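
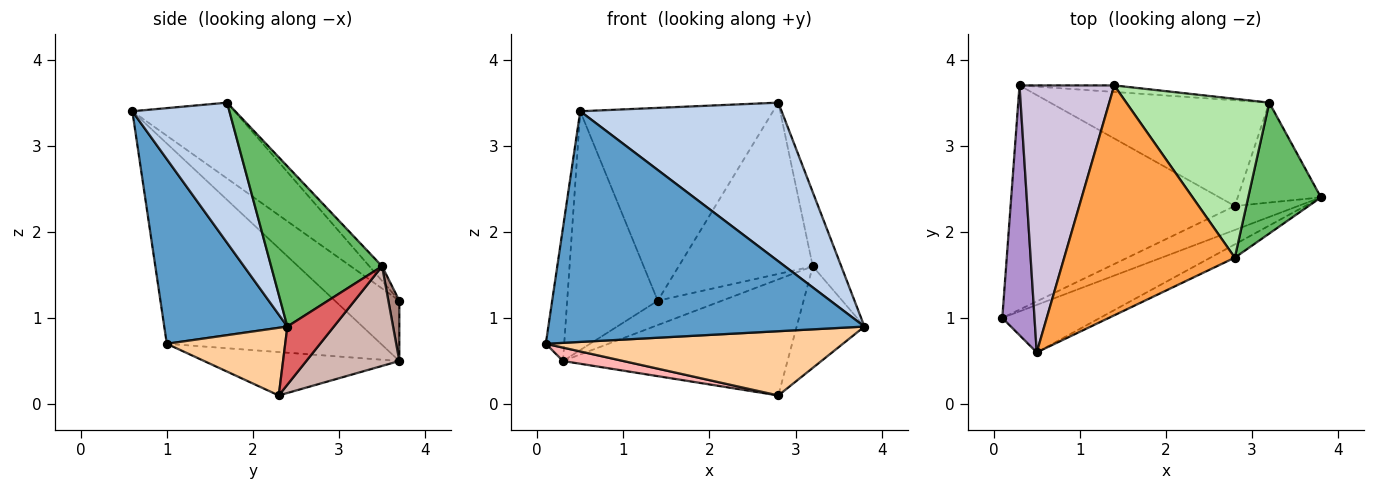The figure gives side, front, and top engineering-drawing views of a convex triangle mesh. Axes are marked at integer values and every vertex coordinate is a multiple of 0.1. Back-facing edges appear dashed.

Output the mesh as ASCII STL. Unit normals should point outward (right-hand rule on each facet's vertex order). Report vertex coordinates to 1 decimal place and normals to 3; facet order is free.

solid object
 facet normal 0.356 -0.915 -0.188
  outer loop
   vertex 0.5 0.6 3.4
   vertex 0.1 1.0 0.7
   vertex 3.8 2.4 0.9
  endloop
 endfacet
 facet normal 0.433 -0.898 -0.075
  outer loop
   vertex 2.8 1.7 3.5
   vertex 0.5 0.6 3.4
   vertex 3.8 2.4 0.9
  endloop
 endfacet
 facet normal -0.322 0.608 0.725
  outer loop
   vertex 2.8 1.7 3.5
   vertex 1.4 3.7 1.2
   vertex 0.5 0.6 3.4
  endloop
 endfacet
 facet normal 0.350 -0.878 -0.328
  outer loop
   vertex 2.8 2.3 0.1
   vertex 3.8 2.4 0.9
   vertex 0.1 1.0 0.7
  endloop
 endfacet
 facet normal 0.887 0.228 0.402
  outer loop
   vertex 3.2 3.5 1.6
   vertex 2.8 1.7 3.5
   vertex 3.8 2.4 0.9
  endloop
 endfacet
 facet normal -0.069 0.731 0.678
  outer loop
   vertex 3.2 3.5 1.6
   vertex 1.4 3.7 1.2
   vertex 2.8 1.7 3.5
  endloop
 endfacet
 facet normal 0.440 0.641 -0.630
  outer loop
   vertex 3.2 3.5 1.6
   vertex 3.8 2.4 0.9
   vertex 2.8 2.3 0.1
  endloop
 endfacet
 facet normal -0.190 -0.059 -0.980
  outer loop
   vertex 0.3 3.7 0.5
   vertex 2.8 2.3 0.1
   vertex 0.1 1.0 0.7
  endloop
 endfacet
 facet normal -0.984 0.085 0.158
  outer loop
   vertex 0.3 3.7 0.5
   vertex 0.1 1.0 0.7
   vertex 0.5 0.6 3.4
  endloop
 endfacet
 facet normal -0.429 0.602 0.673
  outer loop
   vertex 0.3 3.7 0.5
   vertex 0.5 0.6 3.4
   vertex 1.4 3.7 1.2
  endloop
 endfacet
 facet normal 0.163 0.953 -0.256
  outer loop
   vertex 0.3 3.7 0.5
   vertex 1.4 3.7 1.2
   vertex 3.2 3.5 1.6
  endloop
 endfacet
 facet normal 0.293 0.707 -0.644
  outer loop
   vertex 0.3 3.7 0.5
   vertex 3.2 3.5 1.6
   vertex 2.8 2.3 0.1
  endloop
 endfacet
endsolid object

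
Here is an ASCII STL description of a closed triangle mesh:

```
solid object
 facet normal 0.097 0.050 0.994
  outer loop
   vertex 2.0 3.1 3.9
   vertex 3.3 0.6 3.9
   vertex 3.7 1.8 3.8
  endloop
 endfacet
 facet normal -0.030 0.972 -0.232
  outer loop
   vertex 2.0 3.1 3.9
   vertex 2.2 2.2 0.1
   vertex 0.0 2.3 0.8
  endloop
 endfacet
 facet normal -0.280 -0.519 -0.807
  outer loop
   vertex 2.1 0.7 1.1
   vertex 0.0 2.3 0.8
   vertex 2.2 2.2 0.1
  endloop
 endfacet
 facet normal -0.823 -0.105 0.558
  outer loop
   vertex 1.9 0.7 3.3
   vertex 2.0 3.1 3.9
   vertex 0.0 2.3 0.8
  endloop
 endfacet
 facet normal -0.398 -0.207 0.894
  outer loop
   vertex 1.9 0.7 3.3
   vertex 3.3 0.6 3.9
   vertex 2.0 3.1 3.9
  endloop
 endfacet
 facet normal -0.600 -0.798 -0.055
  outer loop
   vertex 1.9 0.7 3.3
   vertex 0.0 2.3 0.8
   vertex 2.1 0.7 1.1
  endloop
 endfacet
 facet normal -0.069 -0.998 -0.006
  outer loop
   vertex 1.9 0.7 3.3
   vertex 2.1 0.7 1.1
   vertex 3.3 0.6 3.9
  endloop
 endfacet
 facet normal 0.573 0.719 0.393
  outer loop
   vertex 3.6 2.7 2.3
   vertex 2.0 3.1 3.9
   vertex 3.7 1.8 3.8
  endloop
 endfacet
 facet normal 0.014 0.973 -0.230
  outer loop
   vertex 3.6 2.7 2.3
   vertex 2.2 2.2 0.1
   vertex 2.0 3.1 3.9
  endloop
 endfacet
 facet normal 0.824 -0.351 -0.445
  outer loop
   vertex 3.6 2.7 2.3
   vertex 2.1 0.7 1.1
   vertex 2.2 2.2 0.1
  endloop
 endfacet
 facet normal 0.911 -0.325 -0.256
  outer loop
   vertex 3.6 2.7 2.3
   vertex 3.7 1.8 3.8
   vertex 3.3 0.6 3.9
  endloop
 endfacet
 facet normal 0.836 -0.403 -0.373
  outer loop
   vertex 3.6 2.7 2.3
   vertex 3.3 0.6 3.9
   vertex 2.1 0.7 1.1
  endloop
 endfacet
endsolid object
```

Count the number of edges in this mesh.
18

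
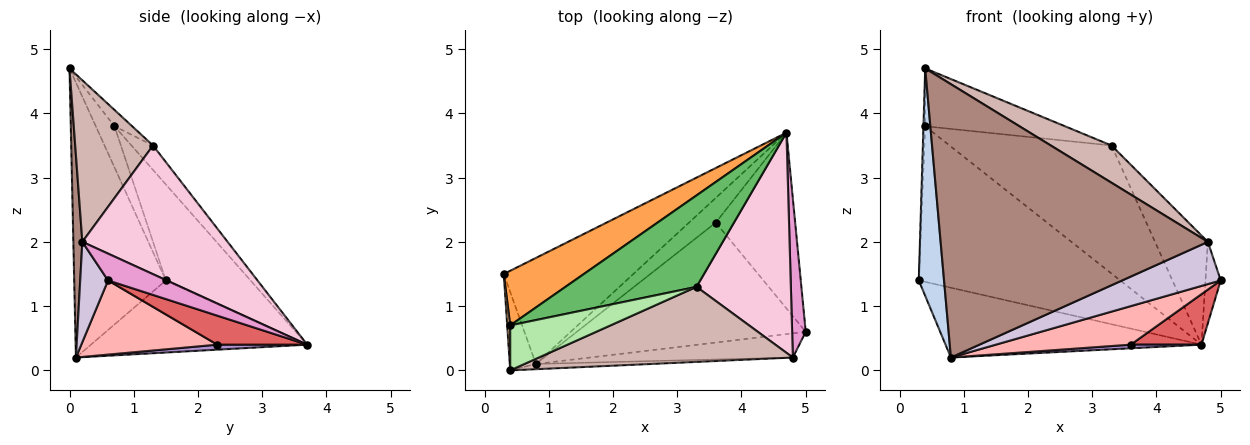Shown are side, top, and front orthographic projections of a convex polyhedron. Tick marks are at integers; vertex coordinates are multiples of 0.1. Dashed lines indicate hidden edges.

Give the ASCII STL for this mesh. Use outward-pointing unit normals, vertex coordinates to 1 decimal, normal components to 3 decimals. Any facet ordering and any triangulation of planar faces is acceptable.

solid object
 facet normal -0.421 0.499 -0.757
  outer loop
   vertex 0.8 0.1 0.2
   vertex 0.3 1.5 1.4
   vertex 4.7 3.7 0.4
  endloop
 endfacet
 facet normal -0.960 -0.265 -0.091
  outer loop
   vertex 0.8 0.1 0.2
   vertex 0.4 0.0 4.7
   vertex 0.3 1.5 1.4
  endloop
 endfacet
 facet normal -0.369 0.877 0.308
  outer loop
   vertex 0.4 0.7 3.8
   vertex 4.7 3.7 0.4
   vertex 0.3 1.5 1.4
  endloop
 endfacet
 facet normal -0.993 0.093 0.072
  outer loop
   vertex 0.4 0.7 3.8
   vertex 0.3 1.5 1.4
   vertex 0.4 0.0 4.7
  endloop
 endfacet
 facet normal -0.108 0.809 0.578
  outer loop
   vertex 3.3 1.3 3.5
   vertex 4.7 3.7 0.4
   vertex 0.4 0.7 3.8
  endloop
 endfacet
 facet normal -0.099 0.785 0.611
  outer loop
   vertex 3.3 1.3 3.5
   vertex 0.4 0.7 3.8
   vertex 0.4 0.0 4.7
  endloop
 endfacet
 facet normal 0.331 -0.260 -0.907
  outer loop
   vertex 3.6 2.3 0.4
   vertex 4.7 3.7 0.4
   vertex 5.0 0.6 1.4
  endloop
 endfacet
 facet normal 0.295 -0.292 -0.910
  outer loop
   vertex 3.6 2.3 0.4
   vertex 5.0 0.6 1.4
   vertex 0.8 0.1 0.2
  endloop
 endfacet
 facet normal 0.182 -0.143 -0.973
  outer loop
   vertex 3.6 2.3 0.4
   vertex 0.8 0.1 0.2
   vertex 4.7 3.7 0.4
  endloop
 endfacet
 facet normal 0.238 -0.843 -0.483
  outer loop
   vertex 4.8 0.2 2.0
   vertex 0.8 0.1 0.2
   vertex 5.0 0.6 1.4
  endloop
 endfacet
 facet normal 0.034 -0.999 -0.019
  outer loop
   vertex 4.8 0.2 2.0
   vertex 0.4 0.0 4.7
   vertex 0.8 0.1 0.2
  endloop
 endfacet
 facet normal 0.495 -0.386 0.778
  outer loop
   vertex 4.8 0.2 2.0
   vertex 3.3 1.3 3.5
   vertex 0.4 0.0 4.7
  endloop
 endfacet
 facet normal 0.869 0.226 0.440
  outer loop
   vertex 4.8 0.2 2.0
   vertex 5.0 0.6 1.4
   vertex 4.7 3.7 0.4
  endloop
 endfacet
 facet normal 0.774 0.281 0.567
  outer loop
   vertex 4.8 0.2 2.0
   vertex 4.7 3.7 0.4
   vertex 3.3 1.3 3.5
  endloop
 endfacet
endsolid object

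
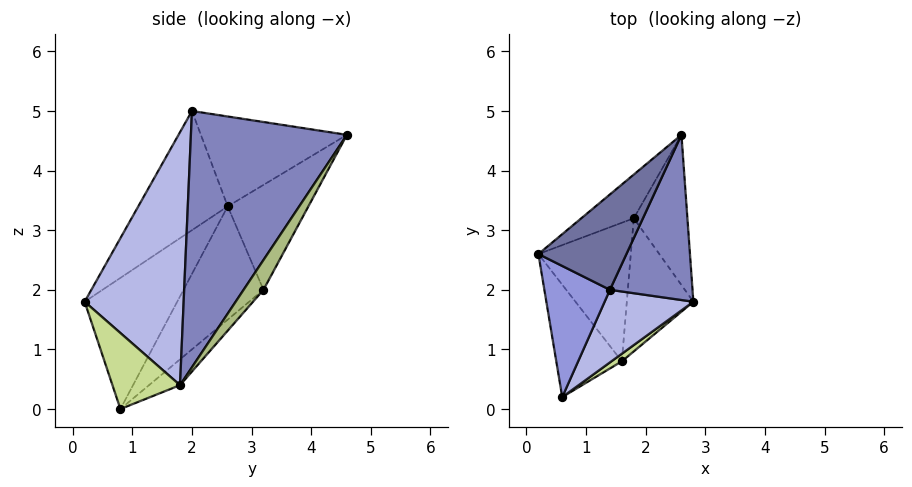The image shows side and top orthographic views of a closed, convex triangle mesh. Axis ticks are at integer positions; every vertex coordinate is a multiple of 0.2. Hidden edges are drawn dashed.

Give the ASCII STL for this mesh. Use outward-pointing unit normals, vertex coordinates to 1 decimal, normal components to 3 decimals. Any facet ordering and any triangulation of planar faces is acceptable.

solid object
 facet normal -0.654 0.401 0.641
  outer loop
   vertex 1.4 2.0 5.0
   vertex 2.6 4.6 4.6
   vertex 0.2 2.6 3.4
  endloop
 endfacet
 facet normal 0.886 -0.365 0.286
  outer loop
   vertex 1.4 2.0 5.0
   vertex 2.8 1.8 0.4
   vertex 2.6 4.6 4.6
  endloop
 endfacet
 facet normal -0.794 -0.423 0.437
  outer loop
   vertex 0.6 0.2 1.8
   vertex 1.4 2.0 5.0
   vertex 0.2 2.6 3.4
  endloop
 endfacet
 facet normal 0.665 -0.710 0.233
  outer loop
   vertex 0.6 0.2 1.8
   vertex 2.8 1.8 0.4
   vertex 1.4 2.0 5.0
  endloop
 endfacet
 facet normal -0.535 0.802 -0.267
  outer loop
   vertex 1.8 3.2 2.0
   vertex 0.2 2.6 3.4
   vertex 2.6 4.6 4.6
  endloop
 endfacet
 facet normal 0.290 0.803 -0.521
  outer loop
   vertex 1.8 3.2 2.0
   vertex 2.6 4.6 4.6
   vertex 2.8 1.8 0.4
  endloop
 endfacet
 facet normal 0.621 -0.779 0.085
  outer loop
   vertex 1.6 0.8 0.0
   vertex 2.8 1.8 0.4
   vertex 0.6 0.2 1.8
  endloop
 endfacet
 facet normal -0.282 0.628 -0.725
  outer loop
   vertex 1.6 0.8 0.0
   vertex 1.8 3.2 2.0
   vertex 2.8 1.8 0.4
  endloop
 endfacet
 facet normal -0.885 0.147 -0.442
  outer loop
   vertex 1.6 0.8 0.0
   vertex 0.6 0.2 1.8
   vertex 0.2 2.6 3.4
  endloop
 endfacet
 facet normal -0.667 0.509 -0.544
  outer loop
   vertex 1.6 0.8 0.0
   vertex 0.2 2.6 3.4
   vertex 1.8 3.2 2.0
  endloop
 endfacet
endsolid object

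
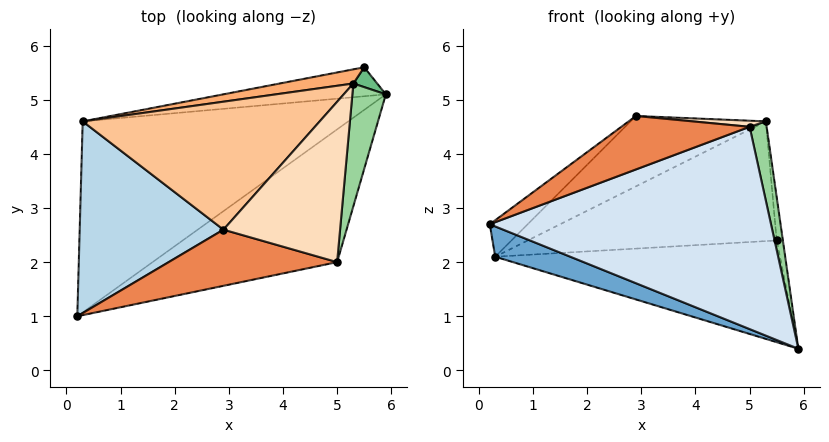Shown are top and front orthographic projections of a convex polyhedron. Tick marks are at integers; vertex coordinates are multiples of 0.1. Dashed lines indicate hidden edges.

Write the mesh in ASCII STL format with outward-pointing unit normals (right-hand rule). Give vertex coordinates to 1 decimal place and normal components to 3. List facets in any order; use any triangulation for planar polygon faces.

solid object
 facet normal -0.275 -0.151 -0.950
  outer loop
   vertex 0.3 4.6 2.1
   vertex 5.9 5.1 0.4
   vertex 0.2 1.0 2.7
  endloop
 endfacet
 facet normal -0.167 0.948 -0.270
  outer loop
   vertex 0.3 4.6 2.1
   vertex 5.5 5.6 2.4
   vertex 5.9 5.1 0.4
  endloop
 endfacet
 facet normal -0.643 0.143 0.753
  outer loop
   vertex 0.3 4.6 2.1
   vertex 0.2 1.0 2.7
   vertex 2.9 2.6 4.7
  endloop
 endfacet
 facet normal 0.355 -0.782 -0.513
  outer loop
   vertex 5.0 2.0 4.5
   vertex 0.2 1.0 2.7
   vertex 5.9 5.1 0.4
  endloop
 endfacet
 facet normal -0.127 -0.684 0.718
  outer loop
   vertex 5.0 2.0 4.5
   vertex 2.9 2.6 4.7
   vertex 0.2 1.0 2.7
  endloop
 endfacet
 facet normal -0.194 0.974 0.115
  outer loop
   vertex 5.3 5.3 4.6
   vertex 5.5 5.6 2.4
   vertex 0.3 4.6 2.1
  endloop
 endfacet
 facet normal -0.451 0.430 0.782
  outer loop
   vertex 5.3 5.3 4.6
   vertex 0.3 4.6 2.1
   vertex 2.9 2.6 4.7
  endloop
 endfacet
 facet normal 0.084 -0.038 0.996
  outer loop
   vertex 5.3 5.3 4.6
   vertex 2.9 2.6 4.7
   vertex 5.0 2.0 4.5
  endloop
 endfacet
 facet normal 0.955 0.270 0.124
  outer loop
   vertex 5.3 5.3 4.6
   vertex 5.9 5.1 0.4
   vertex 5.5 5.6 2.4
  endloop
 endfacet
 facet normal 0.985 -0.094 0.145
  outer loop
   vertex 5.3 5.3 4.6
   vertex 5.0 2.0 4.5
   vertex 5.9 5.1 0.4
  endloop
 endfacet
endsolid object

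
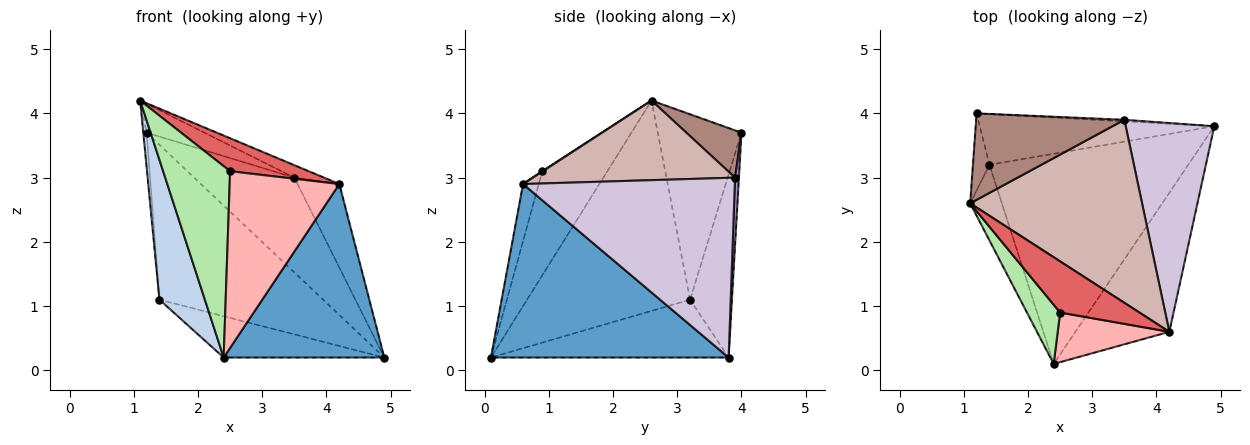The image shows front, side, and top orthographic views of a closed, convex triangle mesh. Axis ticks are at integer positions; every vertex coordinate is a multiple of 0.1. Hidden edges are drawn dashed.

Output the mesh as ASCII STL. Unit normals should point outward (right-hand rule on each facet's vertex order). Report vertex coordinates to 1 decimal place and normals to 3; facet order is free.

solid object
 facet normal 0.756 -0.511 -0.409
  outer loop
   vertex 4.2 0.6 2.9
   vertex 2.4 0.1 0.2
   vertex 4.9 3.8 0.2
  endloop
 endfacet
 facet normal -0.953 -0.266 -0.144
  outer loop
   vertex 1.4 3.2 1.1
   vertex 2.4 0.1 0.2
   vertex 1.1 2.6 4.2
  endloop
 endfacet
 facet normal -0.995 0.039 -0.089
  outer loop
   vertex 1.4 3.2 1.1
   vertex 1.1 2.6 4.2
   vertex 1.2 4.0 3.7
  endloop
 endfacet
 facet normal -0.274 0.185 -0.944
  outer loop
   vertex 1.4 3.2 1.1
   vertex 4.9 3.8 0.2
   vertex 2.4 0.1 0.2
  endloop
 endfacet
 facet normal -0.236 0.924 -0.302
  outer loop
   vertex 1.4 3.2 1.1
   vertex 1.2 4.0 3.7
   vertex 4.9 3.8 0.2
  endloop
 endfacet
 facet normal -0.680 -0.700 0.217
  outer loop
   vertex 2.5 0.9 3.1
   vertex 1.1 2.6 4.2
   vertex 2.4 0.1 0.2
  endloop
 endfacet
 facet normal 0.003 -0.541 0.841
  outer loop
   vertex 2.5 0.9 3.1
   vertex 4.2 0.6 2.9
   vertex 1.1 2.6 4.2
  endloop
 endfacet
 facet normal -0.137 -0.954 0.268
  outer loop
   vertex 2.5 0.9 3.1
   vertex 2.4 0.1 0.2
   vertex 4.2 0.6 2.9
  endloop
 endfacet
 facet normal 0.038 0.999 -0.016
  outer loop
   vertex 3.5 3.9 3.0
   vertex 4.9 3.8 0.2
   vertex 1.2 4.0 3.7
  endloop
 endfacet
 facet normal 0.883 0.174 0.435
  outer loop
   vertex 3.5 3.9 3.0
   vertex 4.2 0.6 2.9
   vertex 4.9 3.8 0.2
  endloop
 endfacet
 facet normal 0.289 0.304 0.908
  outer loop
   vertex 3.5 3.9 3.0
   vertex 1.2 4.0 3.7
   vertex 1.1 2.6 4.2
  endloop
 endfacet
 facet normal 0.419 0.062 0.906
  outer loop
   vertex 3.5 3.9 3.0
   vertex 1.1 2.6 4.2
   vertex 4.2 0.6 2.9
  endloop
 endfacet
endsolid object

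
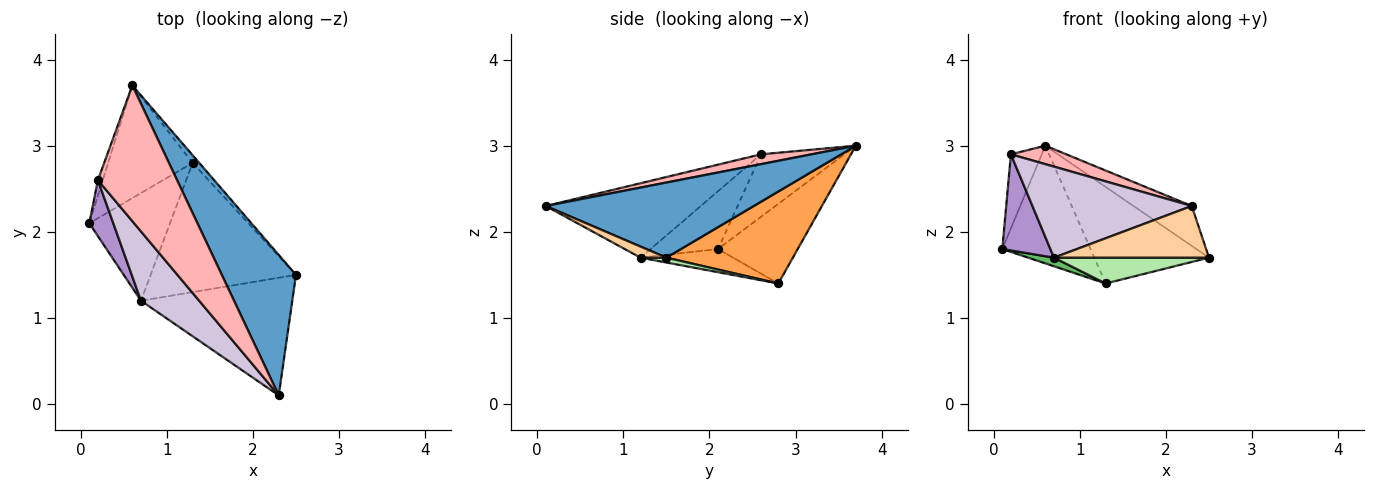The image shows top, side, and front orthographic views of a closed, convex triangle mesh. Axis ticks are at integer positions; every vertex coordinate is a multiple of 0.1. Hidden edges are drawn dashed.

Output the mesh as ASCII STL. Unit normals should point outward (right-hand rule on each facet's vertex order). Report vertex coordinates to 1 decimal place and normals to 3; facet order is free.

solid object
 facet normal 0.698 0.196 0.689
  outer loop
   vertex 2.3 0.1 2.3
   vertex 2.5 1.5 1.7
   vertex 0.6 3.7 3.0
  endloop
 endfacet
 facet normal -0.546 0.605 -0.579
  outer loop
   vertex 1.3 2.8 1.4
   vertex 0.1 2.1 1.8
   vertex 0.6 3.7 3.0
  endloop
 endfacet
 facet normal 0.740 0.671 -0.054
  outer loop
   vertex 1.3 2.8 1.4
   vertex 0.6 3.7 3.0
   vertex 2.5 1.5 1.7
  endloop
 endfacet
 facet normal 0.067 -0.401 -0.914
  outer loop
   vertex 0.7 1.2 1.7
   vertex 2.5 1.5 1.7
   vertex 2.3 0.1 2.3
  endloop
 endfacet
 facet normal -0.275 -0.077 -0.958
  outer loop
   vertex 0.7 1.2 1.7
   vertex 0.1 2.1 1.8
   vertex 1.3 2.8 1.4
  endloop
 endfacet
 facet normal 0.033 -0.196 -0.980
  outer loop
   vertex 0.7 1.2 1.7
   vertex 1.3 2.8 1.4
   vertex 2.5 1.5 1.7
  endloop
 endfacet
 facet normal -0.935 0.347 -0.073
  outer loop
   vertex 0.2 2.6 2.9
   vertex 0.6 3.7 3.0
   vertex 0.1 2.1 1.8
  endloop
 endfacet
 facet normal 0.122 -0.134 0.984
  outer loop
   vertex 0.2 2.6 2.9
   vertex 2.3 0.1 2.3
   vertex 0.6 3.7 3.0
  endloop
 endfacet
 facet normal -0.771 -0.550 0.320
  outer loop
   vertex 0.2 2.6 2.9
   vertex 0.1 2.1 1.8
   vertex 0.7 1.2 1.7
  endloop
 endfacet
 facet normal -0.612 -0.629 0.479
  outer loop
   vertex 0.2 2.6 2.9
   vertex 0.7 1.2 1.7
   vertex 2.3 0.1 2.3
  endloop
 endfacet
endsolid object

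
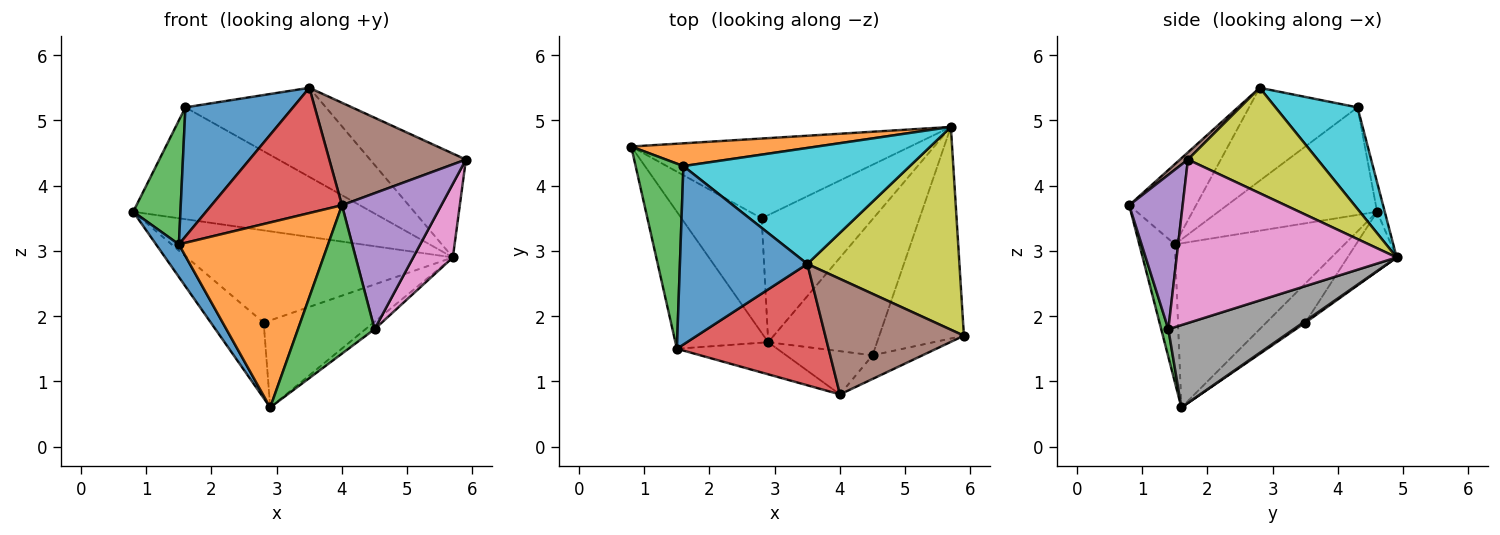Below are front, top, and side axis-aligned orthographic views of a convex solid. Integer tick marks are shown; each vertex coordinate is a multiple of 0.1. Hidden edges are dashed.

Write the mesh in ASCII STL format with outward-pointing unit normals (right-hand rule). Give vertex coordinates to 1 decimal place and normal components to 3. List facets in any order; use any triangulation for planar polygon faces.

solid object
 facet normal -0.865 -0.116 -0.489
  outer loop
   vertex 1.5 1.5 3.1
   vertex 0.8 4.6 3.6
   vertex 2.9 1.6 0.6
  endloop
 endfacet
 facet normal -0.031 0.979 0.199
  outer loop
   vertex 1.6 4.3 5.2
   vertex 5.7 4.9 2.9
   vertex 0.8 4.6 3.6
  endloop
 endfacet
 facet normal -0.882 -0.262 0.392
  outer loop
   vertex 1.6 4.3 5.2
   vertex 0.8 4.6 3.6
   vertex 1.5 1.5 3.1
  endloop
 endfacet
 facet normal -0.138 0.749 -0.648
  outer loop
   vertex 2.8 3.5 1.9
   vertex 0.8 4.6 3.6
   vertex 5.7 4.9 2.9
  endloop
 endfacet
 facet normal -0.377 0.509 -0.773
  outer loop
   vertex 2.8 3.5 1.9
   vertex 2.9 1.6 0.6
   vertex 0.8 4.6 3.6
  endloop
 endfacet
 facet normal 0.012 0.565 -0.825
  outer loop
   vertex 2.8 3.5 1.9
   vertex 5.7 4.9 2.9
   vertex 2.9 1.6 0.6
  endloop
 endfacet
 facet normal 0.877 -0.158 -0.454
  outer loop
   vertex 4.5 1.4 1.8
   vertex 5.7 4.9 2.9
   vertex 5.9 1.7 4.4
  endloop
 endfacet
 facet normal 0.603 0.044 -0.797
  outer loop
   vertex 4.5 1.4 1.8
   vertex 2.9 1.6 0.6
   vertex 5.7 4.9 2.9
  endloop
 endfacet
 facet normal 0.525 0.388 0.758
  outer loop
   vertex 3.5 2.8 5.5
   vertex 5.9 1.7 4.4
   vertex 5.7 4.9 2.9
  endloop
 endfacet
 facet normal 0.335 0.574 0.747
  outer loop
   vertex 3.5 2.8 5.5
   vertex 5.7 4.9 2.9
   vertex 1.6 4.3 5.2
  endloop
 endfacet
 facet normal -0.509 -0.505 0.697
  outer loop
   vertex 3.5 2.8 5.5
   vertex 1.6 4.3 5.2
   vertex 1.5 1.5 3.1
  endloop
 endfacet
 facet normal -0.229 -0.959 -0.166
  outer loop
   vertex 4.0 0.8 3.7
   vertex 1.5 1.5 3.1
   vertex 2.9 1.6 0.6
  endloop
 endfacet
 facet normal 0.089 -0.956 -0.278
  outer loop
   vertex 4.0 0.8 3.7
   vertex 2.9 1.6 0.6
   vertex 4.5 1.4 1.8
  endloop
 endfacet
 facet normal -0.345 -0.674 0.653
  outer loop
   vertex 4.0 0.8 3.7
   vertex 3.5 2.8 5.5
   vertex 1.5 1.5 3.1
  endloop
 endfacet
 facet normal 0.468 -0.870 -0.152
  outer loop
   vertex 4.0 0.8 3.7
   vertex 4.5 1.4 1.8
   vertex 5.9 1.7 4.4
  endloop
 endfacet
 facet normal 0.039 -0.663 0.748
  outer loop
   vertex 4.0 0.8 3.7
   vertex 5.9 1.7 4.4
   vertex 3.5 2.8 5.5
  endloop
 endfacet
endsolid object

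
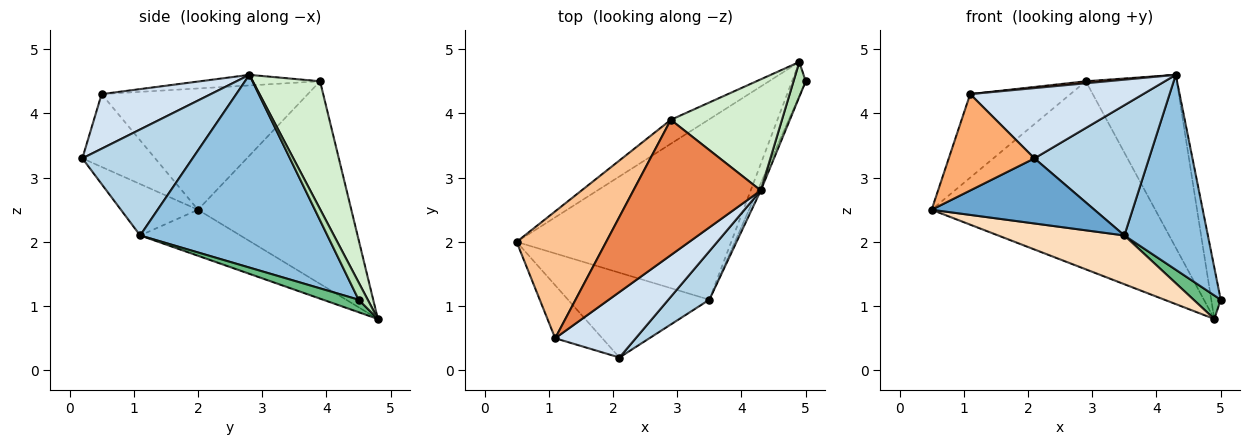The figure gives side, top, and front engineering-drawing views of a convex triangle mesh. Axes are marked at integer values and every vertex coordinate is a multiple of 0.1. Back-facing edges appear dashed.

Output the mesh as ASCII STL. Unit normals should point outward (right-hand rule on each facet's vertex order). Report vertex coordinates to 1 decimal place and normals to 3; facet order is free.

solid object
 facet normal -0.277 -0.585 -0.762
  outer loop
   vertex 3.5 1.1 2.1
   vertex 2.1 0.2 3.3
   vertex 0.5 2.0 2.5
  endloop
 endfacet
 facet normal 0.913 -0.407 -0.015
  outer loop
   vertex 3.5 1.1 2.1
   vertex 5.0 4.5 1.1
   vertex 4.3 2.8 4.6
  endloop
 endfacet
 facet normal 0.670 -0.696 0.259
  outer loop
   vertex 3.5 1.1 2.1
   vertex 4.3 2.8 4.6
   vertex 2.1 0.2 3.3
  endloop
 endfacet
 facet normal 0.419 -0.664 0.619
  outer loop
   vertex 1.1 0.5 4.3
   vertex 2.1 0.2 3.3
   vertex 4.3 2.8 4.6
  endloop
 endfacet
 facet normal -0.083 -0.015 0.996
  outer loop
   vertex 1.1 0.5 4.3
   vertex 4.3 2.8 4.6
   vertex 2.9 3.9 4.5
  endloop
 endfacet
 facet normal -0.597 -0.703 -0.387
  outer loop
   vertex 1.1 0.5 4.3
   vertex 0.5 2.0 2.5
   vertex 2.1 0.2 3.3
  endloop
 endfacet
 facet normal -0.749 0.364 0.553
  outer loop
   vertex 1.1 0.5 4.3
   vertex 2.9 3.9 4.5
   vertex 0.5 2.0 2.5
  endloop
 endfacet
 facet normal -0.203 -0.255 -0.945
  outer loop
   vertex 4.9 4.8 0.8
   vertex 3.5 1.1 2.1
   vertex 0.5 2.0 2.5
  endloop
 endfacet
 facet normal 0.599 -0.458 -0.657
  outer loop
   vertex 4.9 4.8 0.8
   vertex 5.0 4.5 1.1
   vertex 3.5 1.1 2.1
  endloop
 endfacet
 facet normal -0.562 0.820 -0.104
  outer loop
   vertex 4.9 4.8 0.8
   vertex 0.5 2.0 2.5
   vertex 2.9 3.9 4.5
  endloop
 endfacet
 facet normal 0.624 0.647 0.439
  outer loop
   vertex 4.9 4.8 0.8
   vertex 4.3 2.8 4.6
   vertex 5.0 4.5 1.1
  endloop
 endfacet
 facet normal 0.528 0.714 0.459
  outer loop
   vertex 4.9 4.8 0.8
   vertex 2.9 3.9 4.5
   vertex 4.3 2.8 4.6
  endloop
 endfacet
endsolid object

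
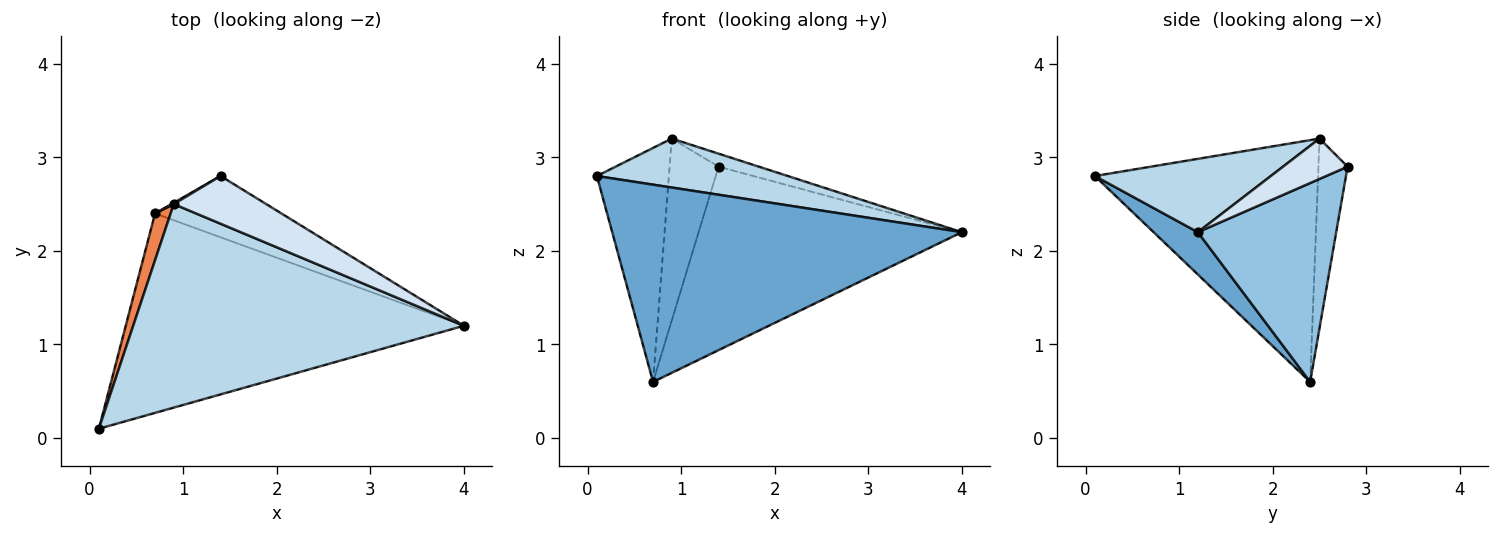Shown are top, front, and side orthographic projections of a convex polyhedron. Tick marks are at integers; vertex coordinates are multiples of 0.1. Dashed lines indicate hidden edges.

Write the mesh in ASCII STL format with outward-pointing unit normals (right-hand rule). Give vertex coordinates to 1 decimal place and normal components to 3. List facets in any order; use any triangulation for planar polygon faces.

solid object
 facet normal 0.089 -0.700 -0.708
  outer loop
   vertex 0.7 2.4 0.6
   vertex 4.0 1.2 2.2
   vertex 0.1 0.1 2.8
  endloop
 endfacet
 facet normal 0.446 0.849 -0.283
  outer loop
   vertex 0.7 2.4 0.6
   vertex 1.4 2.8 2.9
   vertex 4.0 1.2 2.2
  endloop
 endfacet
 facet normal 0.211 -0.229 0.950
  outer loop
   vertex 0.9 2.5 3.2
   vertex 0.1 0.1 2.8
   vertex 4.0 1.2 2.2
  endloop
 endfacet
 facet normal 0.388 0.242 0.889
  outer loop
   vertex 0.9 2.5 3.2
   vertex 4.0 1.2 2.2
   vertex 1.4 2.8 2.9
  endloop
 endfacet
 facet normal -0.950 0.306 0.061
  outer loop
   vertex 0.9 2.5 3.2
   vertex 0.7 2.4 0.6
   vertex 0.1 0.1 2.8
  endloop
 endfacet
 facet normal -0.512 0.859 0.006
  outer loop
   vertex 0.9 2.5 3.2
   vertex 1.4 2.8 2.9
   vertex 0.7 2.4 0.6
  endloop
 endfacet
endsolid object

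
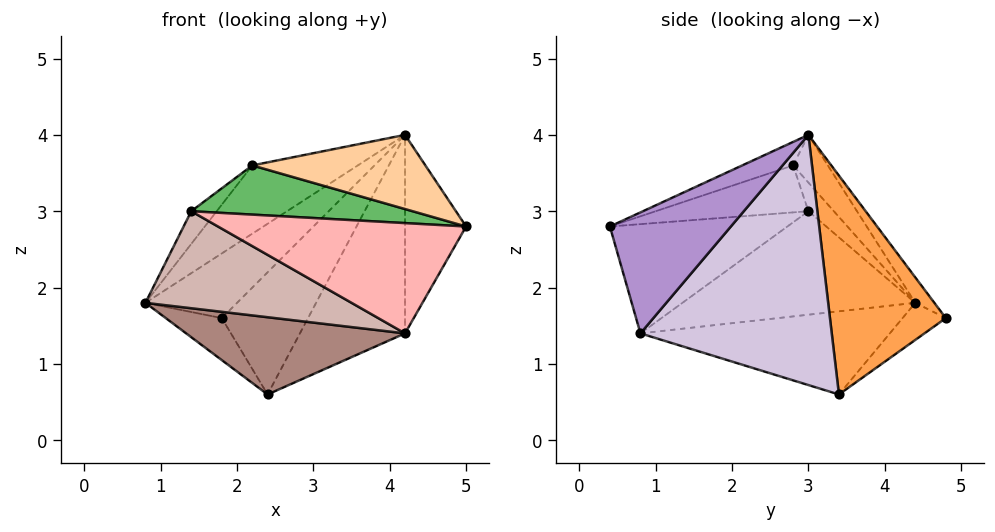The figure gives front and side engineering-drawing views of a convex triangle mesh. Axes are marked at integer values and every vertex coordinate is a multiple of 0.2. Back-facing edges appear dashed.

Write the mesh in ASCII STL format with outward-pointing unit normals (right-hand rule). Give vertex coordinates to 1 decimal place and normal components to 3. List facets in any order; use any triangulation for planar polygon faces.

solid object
 facet normal -0.149 0.714 0.684
  outer loop
   vertex 1.8 4.8 1.6
   vertex 0.8 4.4 1.8
   vertex 4.2 3.0 4.0
  endloop
 endfacet
 facet normal -0.343 0.444 -0.828
  outer loop
   vertex 1.8 4.8 1.6
   vertex 2.4 3.4 0.6
   vertex 0.8 4.4 1.8
  endloop
 endfacet
 facet normal 0.756 0.563 -0.334
  outer loop
   vertex 1.8 4.8 1.6
   vertex 4.2 3.0 4.0
   vertex 2.4 3.4 0.6
  endloop
 endfacet
 facet normal -0.132 -0.449 0.884
  outer loop
   vertex 2.2 2.8 3.6
   vertex 5.0 0.4 2.8
   vertex 4.2 3.0 4.0
  endloop
 endfacet
 facet normal -0.511 -0.741 0.435
  outer loop
   vertex 2.2 2.8 3.6
   vertex 1.4 3.0 3.0
   vertex 5.0 0.4 2.8
  endloop
 endfacet
 facet normal -0.212 0.643 0.736
  outer loop
   vertex 2.2 2.8 3.6
   vertex 4.2 3.0 4.0
   vertex 0.8 4.4 1.8
  endloop
 endfacet
 facet normal -0.457 0.457 0.762
  outer loop
   vertex 2.2 2.8 3.6
   vertex 0.8 4.4 1.8
   vertex 1.4 3.0 3.0
  endloop
 endfacet
 facet normal -0.579 -0.809 0.100
  outer loop
   vertex 4.2 0.8 1.4
   vertex 5.0 0.4 2.8
   vertex 1.4 3.0 3.0
  endloop
 endfacet
 facet normal 0.834 0.421 -0.356
  outer loop
   vertex 4.2 0.8 1.4
   vertex 4.2 3.0 4.0
   vertex 5.0 0.4 2.8
  endloop
 endfacet
 facet normal 0.812 0.446 -0.377
  outer loop
   vertex 4.2 0.8 1.4
   vertex 2.4 3.4 0.6
   vertex 4.2 3.0 4.0
  endloop
 endfacet
 facet normal -0.685 -0.601 -0.412
  outer loop
   vertex 4.2 0.8 1.4
   vertex 0.8 4.4 1.8
   vertex 2.4 3.4 0.6
  endloop
 endfacet
 facet normal -0.695 -0.616 -0.371
  outer loop
   vertex 4.2 0.8 1.4
   vertex 1.4 3.0 3.0
   vertex 0.8 4.4 1.8
  endloop
 endfacet
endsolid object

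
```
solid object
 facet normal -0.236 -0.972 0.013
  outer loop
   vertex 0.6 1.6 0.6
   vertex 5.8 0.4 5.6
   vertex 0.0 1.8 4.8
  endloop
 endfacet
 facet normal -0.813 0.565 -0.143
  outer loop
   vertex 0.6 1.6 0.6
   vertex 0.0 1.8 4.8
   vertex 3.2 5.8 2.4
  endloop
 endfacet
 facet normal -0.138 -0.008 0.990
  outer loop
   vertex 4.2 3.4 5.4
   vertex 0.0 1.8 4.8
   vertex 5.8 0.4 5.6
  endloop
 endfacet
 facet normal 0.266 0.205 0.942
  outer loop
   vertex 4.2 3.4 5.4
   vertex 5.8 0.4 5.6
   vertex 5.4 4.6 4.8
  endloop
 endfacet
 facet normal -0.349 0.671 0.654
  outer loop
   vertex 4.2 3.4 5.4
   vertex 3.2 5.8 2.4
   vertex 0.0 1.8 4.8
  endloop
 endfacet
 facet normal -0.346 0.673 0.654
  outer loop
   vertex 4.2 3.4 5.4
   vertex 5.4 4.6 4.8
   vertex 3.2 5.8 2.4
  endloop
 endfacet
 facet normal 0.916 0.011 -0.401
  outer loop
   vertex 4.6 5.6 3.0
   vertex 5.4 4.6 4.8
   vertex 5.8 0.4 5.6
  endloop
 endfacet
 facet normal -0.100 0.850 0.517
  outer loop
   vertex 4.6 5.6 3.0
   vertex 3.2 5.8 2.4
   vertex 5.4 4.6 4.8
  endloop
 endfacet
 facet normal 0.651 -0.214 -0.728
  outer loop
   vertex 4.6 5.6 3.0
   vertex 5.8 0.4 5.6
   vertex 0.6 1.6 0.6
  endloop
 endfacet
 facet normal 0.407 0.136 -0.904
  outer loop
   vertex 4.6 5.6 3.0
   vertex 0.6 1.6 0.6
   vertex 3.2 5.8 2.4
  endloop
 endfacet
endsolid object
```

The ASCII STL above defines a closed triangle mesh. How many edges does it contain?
15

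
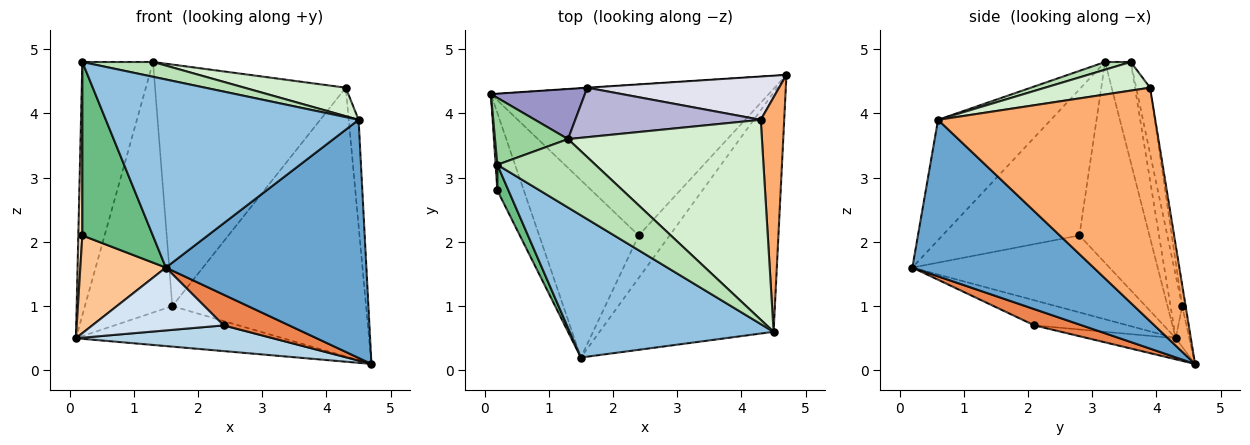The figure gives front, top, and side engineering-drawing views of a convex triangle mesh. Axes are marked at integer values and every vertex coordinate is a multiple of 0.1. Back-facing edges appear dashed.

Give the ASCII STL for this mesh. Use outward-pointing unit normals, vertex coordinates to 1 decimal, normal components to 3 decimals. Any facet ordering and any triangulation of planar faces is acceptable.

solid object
 facet normal 0.538 -0.595 -0.598
  outer loop
   vertex 4.5 0.6 3.9
   vertex 1.5 0.2 1.6
   vertex 4.7 4.6 0.1
  endloop
 endfacet
 facet normal -0.335 -0.751 0.568
  outer loop
   vertex 4.5 0.6 3.9
   vertex 0.2 3.2 4.8
   vertex 1.5 0.2 1.6
  endloop
 endfacet
 facet normal -0.075 -0.167 -0.983
  outer loop
   vertex 2.4 2.1 0.7
   vertex 0.1 4.3 0.5
   vertex 4.7 4.6 0.1
  endloop
 endfacet
 facet normal -0.231 -0.325 -0.917
  outer loop
   vertex 2.4 2.1 0.7
   vertex 1.5 0.2 1.6
   vertex 0.1 4.3 0.5
  endloop
 endfacet
 facet normal 0.391 -0.539 -0.746
  outer loop
   vertex 2.4 2.1 0.7
   vertex 4.7 4.6 0.1
   vertex 1.5 0.2 1.6
  endloop
 endfacet
 facet normal 0.994 0.045 0.100
  outer loop
   vertex 4.3 3.9 4.4
   vertex 4.5 0.6 3.9
   vertex 4.7 4.6 0.1
  endloop
 endfacet
 facet normal -0.875 -0.380 -0.301
  outer loop
   vertex 0.2 2.8 2.1
   vertex 0.1 4.3 0.5
   vertex 1.5 0.2 1.6
  endloop
 endfacet
 facet normal -0.998 -0.057 0.009
  outer loop
   vertex 0.2 2.8 2.1
   vertex 0.2 3.2 4.8
   vertex 0.1 4.3 0.5
  endloop
 endfacet
 facet normal -0.887 -0.457 0.068
  outer loop
   vertex 0.2 2.8 2.1
   vertex 1.5 0.2 1.6
   vertex 0.2 3.2 4.8
  endloop
 endfacet
 facet normal -0.332 0.912 0.241
  outer loop
   vertex 1.3 3.6 4.8
   vertex 0.1 4.3 0.5
   vertex 0.2 3.2 4.8
  endloop
 endfacet
 facet normal 0.077 -0.211 0.975
  outer loop
   vertex 1.3 3.6 4.8
   vertex 0.2 3.2 4.8
   vertex 4.5 0.6 3.9
  endloop
 endfacet
 facet normal 0.145 -0.140 0.980
  outer loop
   vertex 1.3 3.6 4.8
   vertex 4.5 0.6 3.9
   vertex 4.3 3.9 4.4
  endloop
 endfacet
 facet normal -0.130 0.972 0.194
  outer loop
   vertex 1.6 4.4 1.0
   vertex 0.1 4.3 0.5
   vertex 1.3 3.6 4.8
  endloop
 endfacet
 facet normal -0.071 0.977 0.200
  outer loop
   vertex 1.6 4.4 1.0
   vertex 1.3 3.6 4.8
   vertex 4.3 3.9 4.4
  endloop
 endfacet
 facet normal -0.065 0.998 -0.003
  outer loop
   vertex 1.6 4.4 1.0
   vertex 4.7 4.6 0.1
   vertex 0.1 4.3 0.5
  endloop
 endfacet
 facet normal -0.018 0.987 0.159
  outer loop
   vertex 1.6 4.4 1.0
   vertex 4.3 3.9 4.4
   vertex 4.7 4.6 0.1
  endloop
 endfacet
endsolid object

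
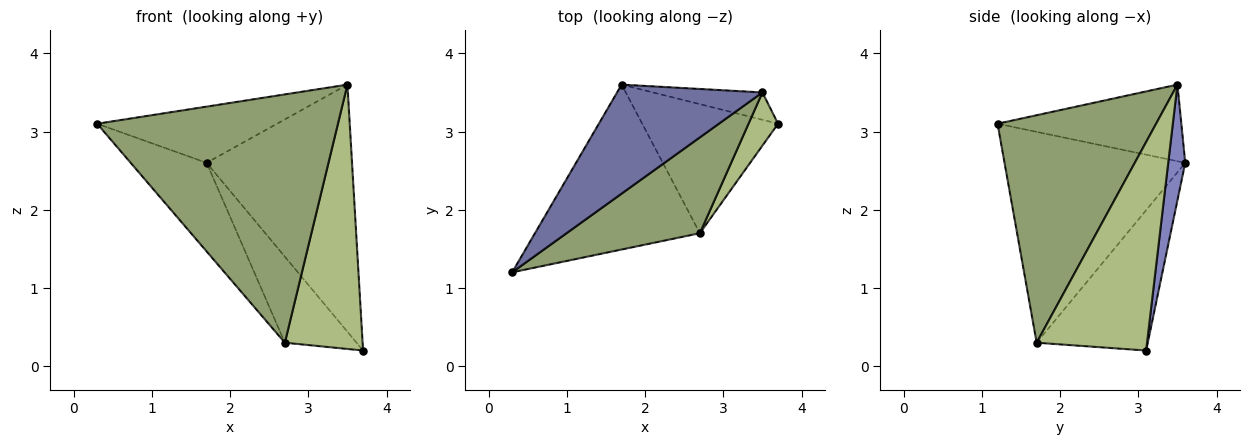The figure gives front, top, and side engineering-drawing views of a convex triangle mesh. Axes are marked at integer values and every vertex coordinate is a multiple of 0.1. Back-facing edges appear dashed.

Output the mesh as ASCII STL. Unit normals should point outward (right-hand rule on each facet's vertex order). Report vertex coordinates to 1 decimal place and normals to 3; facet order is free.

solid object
 facet normal -0.424 0.415 0.805
  outer loop
   vertex 3.5 3.5 3.6
   vertex 1.7 3.6 2.6
   vertex 0.3 1.2 3.1
  endloop
 endfacet
 facet normal 0.116 0.987 -0.109
  outer loop
   vertex 3.5 3.5 3.6
   vertex 3.7 3.1 0.2
   vertex 1.7 3.6 2.6
  endloop
 endfacet
 facet normal -0.748 0.314 -0.585
  outer loop
   vertex 2.7 1.7 0.3
   vertex 0.3 1.2 3.1
   vertex 1.7 3.6 2.6
  endloop
 endfacet
 facet normal -0.652 0.421 -0.631
  outer loop
   vertex 2.7 1.7 0.3
   vertex 1.7 3.6 2.6
   vertex 3.7 3.1 0.2
  endloop
 endfacet
 facet normal 0.523 -0.795 0.307
  outer loop
   vertex 2.7 1.7 0.3
   vertex 3.5 3.5 3.6
   vertex 0.3 1.2 3.1
  endloop
 endfacet
 facet normal 0.812 -0.572 0.115
  outer loop
   vertex 2.7 1.7 0.3
   vertex 3.7 3.1 0.2
   vertex 3.5 3.5 3.6
  endloop
 endfacet
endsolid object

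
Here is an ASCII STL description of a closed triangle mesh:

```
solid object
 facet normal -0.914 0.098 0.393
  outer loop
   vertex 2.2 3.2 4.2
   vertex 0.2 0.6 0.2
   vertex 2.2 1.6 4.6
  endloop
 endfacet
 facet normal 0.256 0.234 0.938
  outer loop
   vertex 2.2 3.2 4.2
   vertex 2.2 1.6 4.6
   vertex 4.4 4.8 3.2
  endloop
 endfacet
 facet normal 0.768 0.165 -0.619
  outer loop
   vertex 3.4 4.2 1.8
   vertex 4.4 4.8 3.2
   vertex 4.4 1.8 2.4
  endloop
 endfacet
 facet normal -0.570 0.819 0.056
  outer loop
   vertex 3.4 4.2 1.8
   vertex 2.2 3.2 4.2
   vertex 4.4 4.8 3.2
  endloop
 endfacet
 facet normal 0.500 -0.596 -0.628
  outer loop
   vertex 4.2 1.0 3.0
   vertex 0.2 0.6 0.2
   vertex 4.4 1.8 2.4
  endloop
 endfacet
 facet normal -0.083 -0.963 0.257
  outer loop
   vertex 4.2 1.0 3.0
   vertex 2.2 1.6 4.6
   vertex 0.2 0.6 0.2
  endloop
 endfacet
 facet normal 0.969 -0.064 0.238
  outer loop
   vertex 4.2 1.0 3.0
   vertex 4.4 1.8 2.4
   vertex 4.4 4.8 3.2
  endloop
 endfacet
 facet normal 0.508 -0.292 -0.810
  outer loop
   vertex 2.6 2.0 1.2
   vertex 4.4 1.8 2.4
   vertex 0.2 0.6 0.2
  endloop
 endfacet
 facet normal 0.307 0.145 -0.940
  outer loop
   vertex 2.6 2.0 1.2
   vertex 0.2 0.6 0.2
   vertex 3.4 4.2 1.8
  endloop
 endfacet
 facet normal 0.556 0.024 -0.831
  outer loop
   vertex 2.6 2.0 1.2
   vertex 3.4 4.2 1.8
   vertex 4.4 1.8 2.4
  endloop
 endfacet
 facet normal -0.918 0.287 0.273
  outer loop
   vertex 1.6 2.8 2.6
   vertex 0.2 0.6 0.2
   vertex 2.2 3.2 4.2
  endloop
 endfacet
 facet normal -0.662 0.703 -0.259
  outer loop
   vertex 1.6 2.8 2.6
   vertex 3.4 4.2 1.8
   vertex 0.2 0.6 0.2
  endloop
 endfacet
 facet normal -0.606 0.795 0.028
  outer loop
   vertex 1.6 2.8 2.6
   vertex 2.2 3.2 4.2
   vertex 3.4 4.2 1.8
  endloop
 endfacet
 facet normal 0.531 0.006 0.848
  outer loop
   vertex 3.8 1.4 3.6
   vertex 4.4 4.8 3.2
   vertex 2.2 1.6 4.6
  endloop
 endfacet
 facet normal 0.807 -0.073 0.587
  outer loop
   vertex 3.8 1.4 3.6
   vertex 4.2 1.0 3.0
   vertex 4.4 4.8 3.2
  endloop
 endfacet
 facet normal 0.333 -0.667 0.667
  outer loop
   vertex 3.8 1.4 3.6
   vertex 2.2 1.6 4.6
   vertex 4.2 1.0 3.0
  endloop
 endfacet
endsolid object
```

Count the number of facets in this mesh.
16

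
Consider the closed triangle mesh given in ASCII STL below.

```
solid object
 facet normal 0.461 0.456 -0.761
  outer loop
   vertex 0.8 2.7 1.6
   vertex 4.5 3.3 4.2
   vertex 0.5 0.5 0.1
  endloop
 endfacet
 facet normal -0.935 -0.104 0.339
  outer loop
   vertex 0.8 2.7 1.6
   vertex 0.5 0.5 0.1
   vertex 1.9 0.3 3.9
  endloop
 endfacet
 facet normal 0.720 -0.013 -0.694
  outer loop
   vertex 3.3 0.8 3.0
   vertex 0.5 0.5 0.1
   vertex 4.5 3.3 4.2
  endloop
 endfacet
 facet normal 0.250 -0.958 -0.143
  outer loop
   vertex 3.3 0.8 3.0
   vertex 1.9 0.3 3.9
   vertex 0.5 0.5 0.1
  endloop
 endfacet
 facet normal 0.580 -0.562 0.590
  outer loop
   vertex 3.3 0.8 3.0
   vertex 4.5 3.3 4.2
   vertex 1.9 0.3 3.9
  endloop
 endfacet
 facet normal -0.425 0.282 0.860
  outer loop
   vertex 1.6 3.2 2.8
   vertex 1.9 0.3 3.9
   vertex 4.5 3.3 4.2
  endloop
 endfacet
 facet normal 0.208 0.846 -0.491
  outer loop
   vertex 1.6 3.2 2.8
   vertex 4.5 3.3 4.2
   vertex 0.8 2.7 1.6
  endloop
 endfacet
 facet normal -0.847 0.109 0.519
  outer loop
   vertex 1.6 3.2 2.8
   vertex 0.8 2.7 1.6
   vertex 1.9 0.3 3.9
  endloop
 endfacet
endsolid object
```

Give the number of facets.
8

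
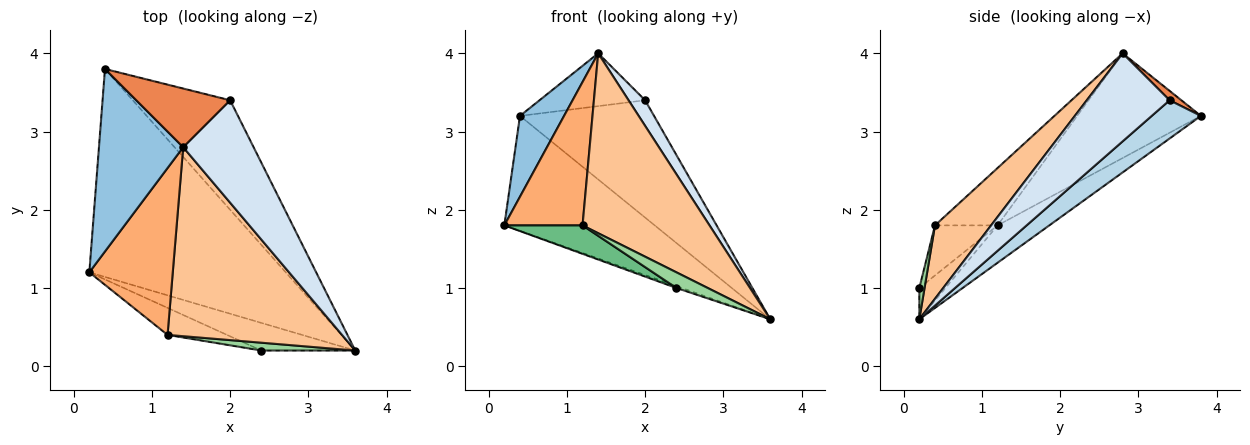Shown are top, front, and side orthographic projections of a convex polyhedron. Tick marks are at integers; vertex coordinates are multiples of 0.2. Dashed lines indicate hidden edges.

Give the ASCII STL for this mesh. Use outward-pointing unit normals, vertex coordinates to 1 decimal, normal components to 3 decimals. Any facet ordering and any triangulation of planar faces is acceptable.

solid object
 facet normal -0.164 0.477 -0.863
  outer loop
   vertex 0.4 3.8 3.2
   vertex 3.6 0.2 0.6
   vertex 0.2 1.2 1.8
  endloop
 endfacet
 facet normal -0.751 -0.267 0.604
  outer loop
   vertex 1.4 2.8 4.0
   vertex 0.4 3.8 3.2
   vertex 0.2 1.2 1.8
  endloop
 endfacet
 facet normal 0.259 0.706 -0.659
  outer loop
   vertex 2.0 3.4 3.4
   vertex 3.6 0.2 0.6
   vertex 0.4 3.8 3.2
  endloop
 endfacet
 facet normal 0.772 -0.154 0.617
  outer loop
   vertex 2.0 3.4 3.4
   vertex 1.4 2.8 4.0
   vertex 3.6 0.2 0.6
  endloop
 endfacet
 facet normal 0.074 0.667 0.741
  outer loop
   vertex 2.0 3.4 3.4
   vertex 0.4 3.8 3.2
   vertex 1.4 2.8 4.0
  endloop
 endfacet
 facet normal -0.462 -0.578 0.672
  outer loop
   vertex 1.2 0.4 1.8
   vertex 1.4 2.8 4.0
   vertex 0.2 1.2 1.8
  endloop
 endfacet
 facet normal 0.292 -0.659 0.693
  outer loop
   vertex 1.2 0.4 1.8
   vertex 3.6 0.2 0.6
   vertex 1.4 2.8 4.0
  endloop
 endfacet
 facet normal -0.316 0.063 -0.947
  outer loop
   vertex 2.4 0.2 1.0
   vertex 0.2 1.2 1.8
   vertex 3.6 0.2 0.6
  endloop
 endfacet
 facet normal -0.502 -0.627 -0.596
  outer loop
   vertex 2.4 0.2 1.0
   vertex 1.2 0.4 1.8
   vertex 0.2 1.2 1.8
  endloop
 endfacet
 facet normal 0.147 -0.885 0.442
  outer loop
   vertex 2.4 0.2 1.0
   vertex 3.6 0.2 0.6
   vertex 1.2 0.4 1.8
  endloop
 endfacet
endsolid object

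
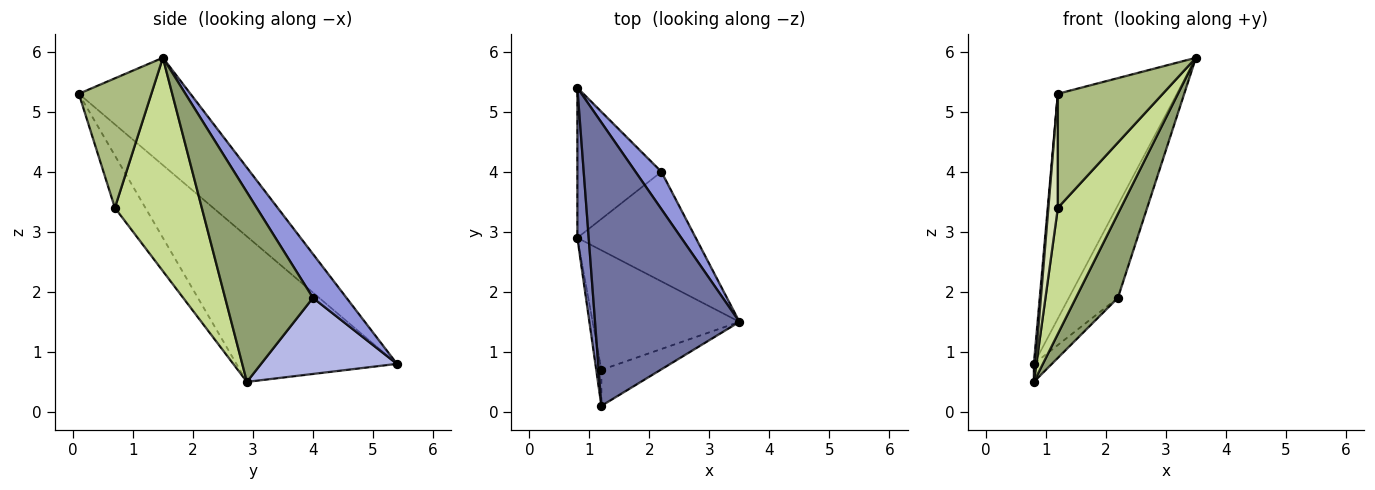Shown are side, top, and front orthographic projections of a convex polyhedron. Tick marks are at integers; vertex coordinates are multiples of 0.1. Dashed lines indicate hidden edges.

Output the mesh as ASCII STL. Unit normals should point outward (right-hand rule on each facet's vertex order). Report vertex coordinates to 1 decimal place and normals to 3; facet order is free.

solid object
 facet normal -0.503 0.537 0.677
  outer loop
   vertex 1.2 0.1 5.3
   vertex 3.5 1.5 5.9
   vertex 0.8 5.4 0.8
  endloop
 endfacet
 facet normal -0.997 -0.009 0.078
  outer loop
   vertex 0.8 2.9 0.5
   vertex 1.2 0.1 5.3
   vertex 0.8 5.4 0.8
  endloop
 endfacet
 facet normal 0.535 0.783 0.316
  outer loop
   vertex 2.2 4.0 1.9
   vertex 0.8 5.4 0.8
   vertex 3.5 1.5 5.9
  endloop
 endfacet
 facet normal 0.669 0.089 -0.738
  outer loop
   vertex 2.2 4.0 1.9
   vertex 0.8 2.9 0.5
   vertex 0.8 5.4 0.8
  endloop
 endfacet
 facet normal 0.786 -0.376 -0.491
  outer loop
   vertex 2.2 4.0 1.9
   vertex 3.5 1.5 5.9
   vertex 0.8 2.9 0.5
  endloop
 endfacet
 facet normal 0.550 -0.796 -0.251
  outer loop
   vertex 1.2 0.7 3.4
   vertex 3.5 1.5 5.9
   vertex 1.2 0.1 5.3
  endloop
 endfacet
 facet normal 0.707 -0.513 -0.487
  outer loop
   vertex 1.2 0.7 3.4
   vertex 0.8 2.9 0.5
   vertex 3.5 1.5 5.9
  endloop
 endfacet
 facet normal -0.951 -0.296 -0.093
  outer loop
   vertex 1.2 0.7 3.4
   vertex 1.2 0.1 5.3
   vertex 0.8 2.9 0.5
  endloop
 endfacet
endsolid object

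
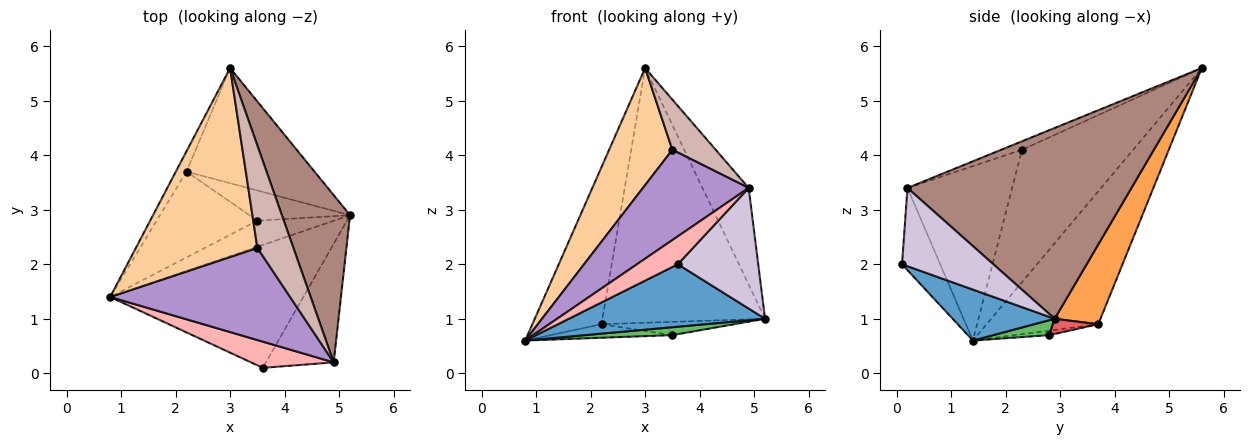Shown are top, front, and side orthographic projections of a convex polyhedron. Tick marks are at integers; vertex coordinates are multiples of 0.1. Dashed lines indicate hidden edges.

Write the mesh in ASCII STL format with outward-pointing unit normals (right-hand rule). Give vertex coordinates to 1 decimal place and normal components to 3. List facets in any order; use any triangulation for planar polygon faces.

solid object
 facet normal 0.229 -0.441 -0.868
  outer loop
   vertex 3.6 0.1 2.0
   vertex 0.8 1.4 0.6
   vertex 5.2 2.9 1.0
  endloop
 endfacet
 facet normal -0.848 0.525 -0.068
  outer loop
   vertex 2.2 3.7 0.9
   vertex 0.8 1.4 0.6
   vertex 3.0 5.6 5.6
  endloop
 endfacet
 facet normal 0.249 0.883 -0.399
  outer loop
   vertex 2.2 3.7 0.9
   vertex 3.0 5.6 5.6
   vertex 5.2 2.9 1.0
  endloop
 endfacet
 facet normal -0.680 -0.386 0.624
  outer loop
   vertex 3.5 2.3 4.1
   vertex 3.0 5.6 5.6
   vertex 0.8 1.4 0.6
  endloop
 endfacet
 facet normal 0.183 -0.285 -0.941
  outer loop
   vertex 3.5 2.8 0.7
   vertex 5.2 2.9 1.0
   vertex 0.8 1.4 0.6
  endloop
 endfacet
 facet normal -0.044 0.156 -0.987
  outer loop
   vertex 3.5 2.8 0.7
   vertex 0.8 1.4 0.6
   vertex 2.2 3.7 0.9
  endloop
 endfacet
 facet normal 0.137 0.399 -0.907
  outer loop
   vertex 3.5 2.8 0.7
   vertex 2.2 3.7 0.9
   vertex 5.2 2.9 1.0
  endloop
 endfacet
 facet normal -0.563 -0.603 0.566
  outer loop
   vertex 4.9 0.2 3.4
   vertex 0.8 1.4 0.6
   vertex 3.6 0.1 2.0
  endloop
 endfacet
 facet normal -0.569 -0.575 0.587
  outer loop
   vertex 4.9 0.2 3.4
   vertex 3.5 2.3 4.1
   vertex 0.8 1.4 0.6
  endloop
 endfacet
 facet normal 0.629 -0.554 -0.545
  outer loop
   vertex 4.9 0.2 3.4
   vertex 3.6 0.1 2.0
   vertex 5.2 2.9 1.0
  endloop
 endfacet
 facet normal 0.924 0.191 0.330
  outer loop
   vertex 4.9 0.2 3.4
   vertex 5.2 2.9 1.0
   vertex 3.0 5.6 5.6
  endloop
 endfacet
 facet normal -0.207 -0.431 0.879
  outer loop
   vertex 4.9 0.2 3.4
   vertex 3.0 5.6 5.6
   vertex 3.5 2.3 4.1
  endloop
 endfacet
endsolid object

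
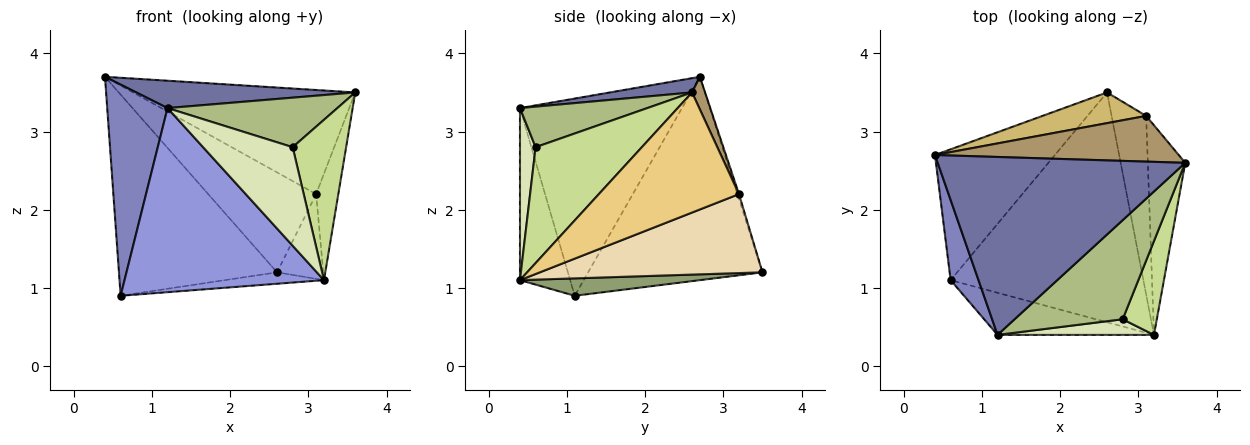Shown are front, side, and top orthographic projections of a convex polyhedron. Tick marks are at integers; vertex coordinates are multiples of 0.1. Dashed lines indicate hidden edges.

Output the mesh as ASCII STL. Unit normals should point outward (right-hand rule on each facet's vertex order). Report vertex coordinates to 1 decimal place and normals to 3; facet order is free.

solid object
 facet normal 0.057 -0.152 0.987
  outer loop
   vertex 1.2 0.4 3.3
   vertex 3.6 2.6 3.5
   vertex 0.4 2.7 3.7
  endloop
 endfacet
 facet normal -0.929 -0.346 0.131
  outer loop
   vertex 0.6 1.1 0.9
   vertex 1.2 0.4 3.3
   vertex 0.4 2.7 3.7
  endloop
 endfacet
 facet normal -0.238 -0.947 -0.217
  outer loop
   vertex 3.2 0.4 1.1
   vertex 1.2 0.4 3.3
   vertex 0.6 1.1 0.9
  endloop
 endfacet
 facet normal -0.679 0.616 -0.400
  outer loop
   vertex 2.6 3.5 1.2
   vertex 0.6 1.1 0.9
   vertex 0.4 2.7 3.7
  endloop
 endfacet
 facet normal 0.090 0.049 -0.995
  outer loop
   vertex 2.6 3.5 1.2
   vertex 3.2 0.4 1.1
   vertex 0.6 1.1 0.9
  endloop
 endfacet
 facet normal 0.318 -0.424 0.848
  outer loop
   vertex 2.8 0.6 2.8
   vertex 3.6 2.6 3.5
   vertex 1.2 0.4 3.3
  endloop
 endfacet
 facet normal 0.864 -0.435 0.254
  outer loop
   vertex 2.8 0.6 2.8
   vertex 3.2 0.4 1.1
   vertex 3.6 2.6 3.5
  endloop
 endfacet
 facet normal 0.170 -0.973 0.154
  outer loop
   vertex 2.8 0.6 2.8
   vertex 1.2 0.4 3.3
   vertex 3.2 0.4 1.1
  endloop
 endfacet
 facet normal 0.054 0.914 0.401
  outer loop
   vertex 3.1 3.2 2.2
   vertex 0.4 2.7 3.7
   vertex 3.6 2.6 3.5
  endloop
 endfacet
 facet normal -0.014 0.956 0.294
  outer loop
   vertex 3.1 3.2 2.2
   vertex 2.6 3.5 1.2
   vertex 0.4 2.7 3.7
  endloop
 endfacet
 facet normal 0.944 0.149 -0.294
  outer loop
   vertex 3.1 3.2 2.2
   vertex 3.6 2.6 3.5
   vertex 3.2 0.4 1.1
  endloop
 endfacet
 facet normal 0.900 0.187 -0.394
  outer loop
   vertex 3.1 3.2 2.2
   vertex 3.2 0.4 1.1
   vertex 2.6 3.5 1.2
  endloop
 endfacet
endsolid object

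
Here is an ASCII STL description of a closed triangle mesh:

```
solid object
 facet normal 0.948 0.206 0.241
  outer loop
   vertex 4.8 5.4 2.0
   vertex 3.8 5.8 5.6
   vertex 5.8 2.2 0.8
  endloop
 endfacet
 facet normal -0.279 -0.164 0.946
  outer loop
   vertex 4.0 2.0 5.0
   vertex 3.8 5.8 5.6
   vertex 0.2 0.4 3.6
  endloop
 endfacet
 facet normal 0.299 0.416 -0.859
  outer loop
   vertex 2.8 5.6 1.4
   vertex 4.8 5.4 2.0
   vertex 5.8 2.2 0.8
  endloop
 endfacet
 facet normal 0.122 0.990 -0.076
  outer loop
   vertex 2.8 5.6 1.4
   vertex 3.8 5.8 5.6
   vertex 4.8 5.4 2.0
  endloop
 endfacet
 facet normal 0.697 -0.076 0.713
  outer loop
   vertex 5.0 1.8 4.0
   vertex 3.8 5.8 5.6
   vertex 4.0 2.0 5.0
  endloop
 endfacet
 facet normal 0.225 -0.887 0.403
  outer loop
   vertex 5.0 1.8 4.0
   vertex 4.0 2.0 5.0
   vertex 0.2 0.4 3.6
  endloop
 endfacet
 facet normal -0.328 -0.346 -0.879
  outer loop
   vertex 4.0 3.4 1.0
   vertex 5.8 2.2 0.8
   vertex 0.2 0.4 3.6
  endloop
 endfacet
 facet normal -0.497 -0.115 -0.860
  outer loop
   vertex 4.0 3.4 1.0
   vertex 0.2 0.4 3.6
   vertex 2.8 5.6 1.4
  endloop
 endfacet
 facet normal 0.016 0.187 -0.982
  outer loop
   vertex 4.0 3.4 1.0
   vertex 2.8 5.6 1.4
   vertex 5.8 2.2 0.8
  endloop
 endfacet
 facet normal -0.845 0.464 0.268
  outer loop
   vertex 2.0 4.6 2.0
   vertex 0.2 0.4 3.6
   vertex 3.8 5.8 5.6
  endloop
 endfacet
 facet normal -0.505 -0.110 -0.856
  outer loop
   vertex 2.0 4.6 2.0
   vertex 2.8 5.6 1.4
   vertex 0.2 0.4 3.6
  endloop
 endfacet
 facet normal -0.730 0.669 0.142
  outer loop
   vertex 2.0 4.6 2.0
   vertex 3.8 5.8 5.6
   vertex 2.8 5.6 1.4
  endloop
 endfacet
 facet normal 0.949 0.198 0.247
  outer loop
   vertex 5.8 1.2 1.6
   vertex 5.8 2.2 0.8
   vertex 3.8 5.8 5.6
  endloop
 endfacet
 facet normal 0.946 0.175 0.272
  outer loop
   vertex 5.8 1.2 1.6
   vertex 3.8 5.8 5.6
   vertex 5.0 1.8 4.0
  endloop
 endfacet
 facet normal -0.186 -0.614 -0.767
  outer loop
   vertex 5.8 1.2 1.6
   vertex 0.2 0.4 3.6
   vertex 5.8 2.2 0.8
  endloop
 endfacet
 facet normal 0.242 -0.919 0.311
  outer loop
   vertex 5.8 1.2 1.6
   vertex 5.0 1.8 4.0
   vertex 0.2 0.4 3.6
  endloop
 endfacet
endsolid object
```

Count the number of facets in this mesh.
16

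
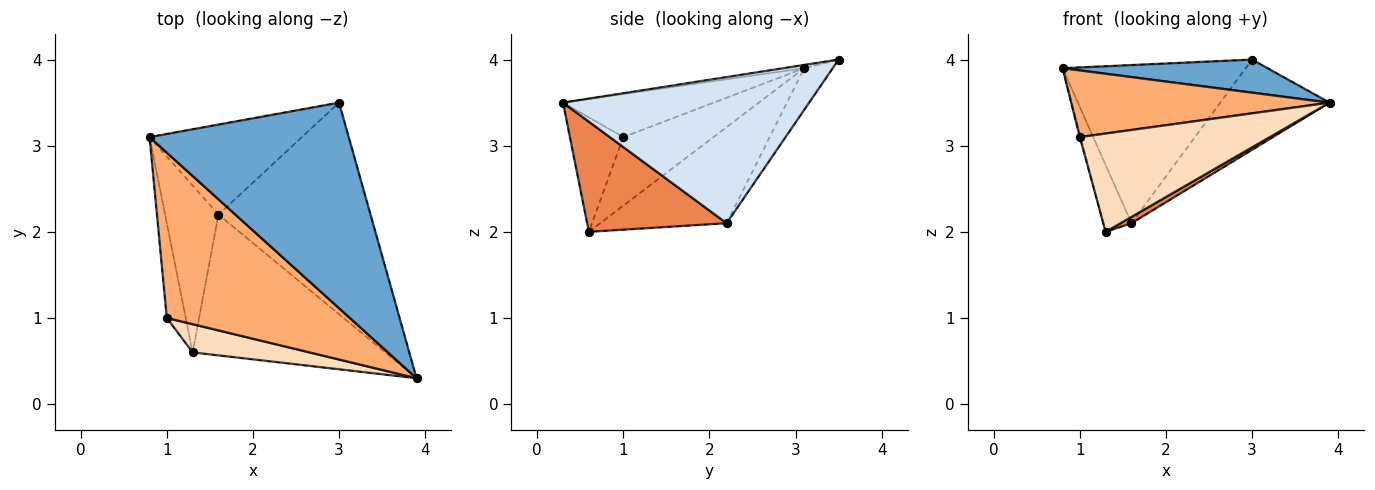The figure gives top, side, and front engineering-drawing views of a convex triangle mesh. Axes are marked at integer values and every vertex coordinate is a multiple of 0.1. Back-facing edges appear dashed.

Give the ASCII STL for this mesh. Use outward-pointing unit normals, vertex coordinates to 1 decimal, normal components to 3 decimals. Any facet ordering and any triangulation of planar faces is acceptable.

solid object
 facet normal -0.016 -0.159 0.987
  outer loop
   vertex 3.0 3.5 4.0
   vertex 0.8 3.1 3.9
   vertex 3.9 0.3 3.5
  endloop
 endfacet
 facet normal -0.134 0.861 -0.490
  outer loop
   vertex 1.6 2.2 2.1
   vertex 0.8 3.1 3.9
   vertex 3.0 3.5 4.0
  endloop
 endfacet
 facet normal -0.858 0.191 -0.477
  outer loop
   vertex 1.6 2.2 2.1
   vertex 1.3 0.6 2.0
   vertex 0.8 3.1 3.9
  endloop
 endfacet
 facet normal 0.662 0.294 -0.689
  outer loop
   vertex 1.6 2.2 2.1
   vertex 3.0 3.5 4.0
   vertex 3.9 0.3 3.5
  endloop
 endfacet
 facet normal 0.496 -0.039 -0.867
  outer loop
   vertex 1.6 2.2 2.1
   vertex 3.9 0.3 3.5
   vertex 1.3 0.6 2.0
  endloop
 endfacet
 facet normal -0.213 -0.365 0.906
  outer loop
   vertex 1.0 1.0 3.1
   vertex 3.9 0.3 3.5
   vertex 0.8 3.1 3.9
  endloop
 endfacet
 facet normal -0.964 0.010 -0.266
  outer loop
   vertex 1.0 1.0 3.1
   vertex 0.8 3.1 3.9
   vertex 1.3 0.6 2.0
  endloop
 endfacet
 facet normal -0.261 -0.928 0.266
  outer loop
   vertex 1.0 1.0 3.1
   vertex 1.3 0.6 2.0
   vertex 3.9 0.3 3.5
  endloop
 endfacet
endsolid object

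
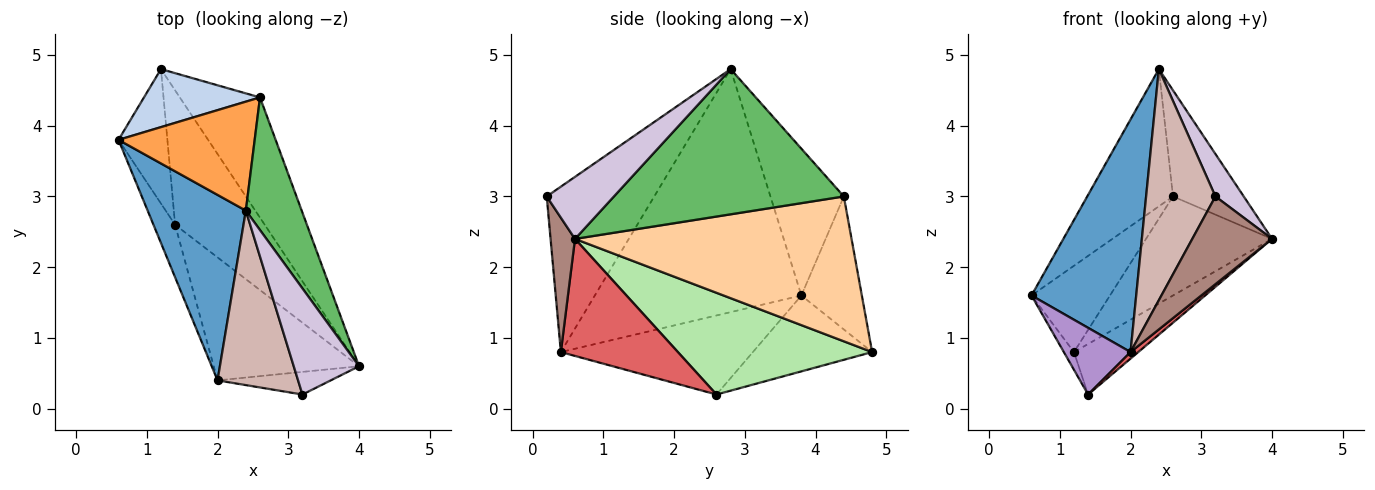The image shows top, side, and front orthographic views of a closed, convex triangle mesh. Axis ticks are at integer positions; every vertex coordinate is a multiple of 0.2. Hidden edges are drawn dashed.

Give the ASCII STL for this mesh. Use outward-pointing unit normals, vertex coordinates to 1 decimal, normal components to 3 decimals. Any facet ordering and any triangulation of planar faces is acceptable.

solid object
 facet normal -0.839 -0.425 0.339
  outer loop
   vertex 2.0 0.4 0.8
   vertex 2.4 2.8 4.8
   vertex 0.6 3.8 1.6
  endloop
 endfacet
 facet normal -0.539 0.699 0.470
  outer loop
   vertex 2.6 4.4 3.0
   vertex 1.2 4.8 0.8
   vertex 0.6 3.8 1.6
  endloop
 endfacet
 facet normal -0.557 0.651 0.516
  outer loop
   vertex 2.6 4.4 3.0
   vertex 0.6 3.8 1.6
   vertex 2.4 2.8 4.8
  endloop
 endfacet
 facet normal 0.813 0.370 -0.450
  outer loop
   vertex 2.6 4.4 3.0
   vertex 4.0 0.6 2.4
   vertex 1.2 4.8 0.8
  endloop
 endfacet
 facet normal 0.897 0.276 0.345
  outer loop
   vertex 2.6 4.4 3.0
   vertex 2.4 2.8 4.8
   vertex 4.0 0.6 2.4
  endloop
 endfacet
 facet normal 0.728 0.241 -0.641
  outer loop
   vertex 1.4 2.6 0.2
   vertex 1.2 4.8 0.8
   vertex 4.0 0.6 2.4
  endloop
 endfacet
 facet normal 0.627 -0.041 -0.778
  outer loop
   vertex 1.4 2.6 0.2
   vertex 4.0 0.6 2.4
   vertex 2.0 0.4 0.8
  endloop
 endfacet
 facet normal -0.839 0.071 -0.540
  outer loop
   vertex 1.4 2.6 0.2
   vertex 0.6 3.8 1.6
   vertex 1.2 4.8 0.8
  endloop
 endfacet
 facet normal -0.915 -0.318 -0.250
  outer loop
   vertex 1.4 2.6 0.2
   vertex 2.0 0.4 0.8
   vertex 0.6 3.8 1.6
  endloop
 endfacet
 facet normal 0.661 -0.279 0.696
  outer loop
   vertex 3.2 0.2 3.0
   vertex 4.0 0.6 2.4
   vertex 2.4 2.8 4.8
  endloop
 endfacet
 facet normal 0.284 -0.928 -0.240
  outer loop
   vertex 3.2 0.2 3.0
   vertex 2.0 0.4 0.8
   vertex 4.0 0.6 2.4
  endloop
 endfacet
 facet normal -0.778 -0.502 0.379
  outer loop
   vertex 3.2 0.2 3.0
   vertex 2.4 2.8 4.8
   vertex 2.0 0.4 0.8
  endloop
 endfacet
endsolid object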